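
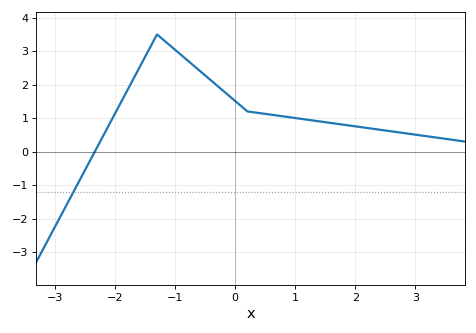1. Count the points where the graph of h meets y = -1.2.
1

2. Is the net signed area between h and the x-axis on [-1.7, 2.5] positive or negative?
positive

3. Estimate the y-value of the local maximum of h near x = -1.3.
3.5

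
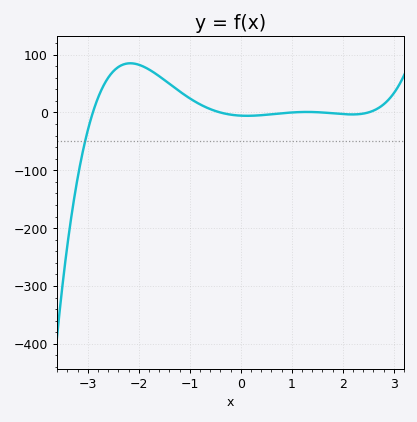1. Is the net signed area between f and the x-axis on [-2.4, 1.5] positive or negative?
positive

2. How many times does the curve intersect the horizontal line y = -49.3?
1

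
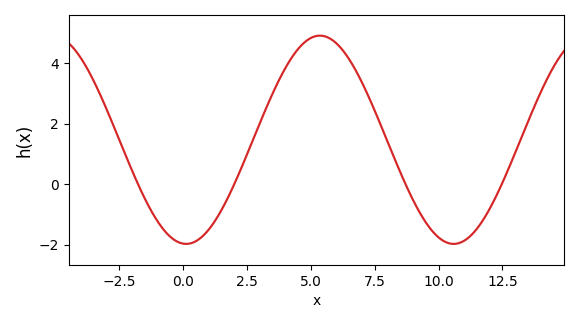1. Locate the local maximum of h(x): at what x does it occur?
5.5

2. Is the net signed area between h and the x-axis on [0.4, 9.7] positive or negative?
positive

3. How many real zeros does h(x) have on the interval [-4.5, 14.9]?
4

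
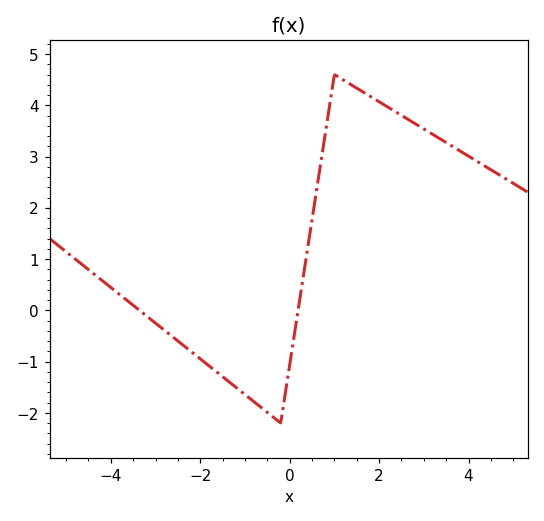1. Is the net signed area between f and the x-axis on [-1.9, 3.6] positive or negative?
positive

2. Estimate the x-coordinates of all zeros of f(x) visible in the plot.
-3.4, 0.2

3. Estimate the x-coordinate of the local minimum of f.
-0.2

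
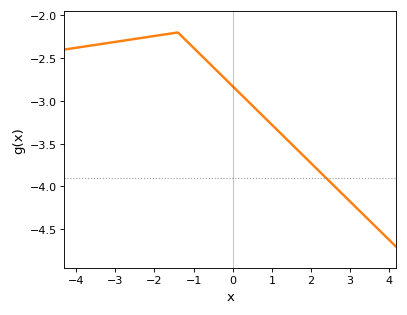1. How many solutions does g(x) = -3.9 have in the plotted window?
1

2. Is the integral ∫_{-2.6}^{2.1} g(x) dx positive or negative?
negative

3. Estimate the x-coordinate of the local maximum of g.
-1.4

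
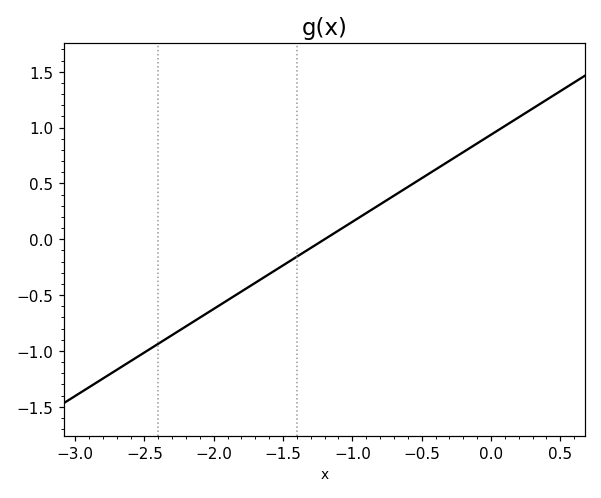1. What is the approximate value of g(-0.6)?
0.45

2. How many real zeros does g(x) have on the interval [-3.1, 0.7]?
1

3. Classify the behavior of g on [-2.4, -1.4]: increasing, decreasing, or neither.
increasing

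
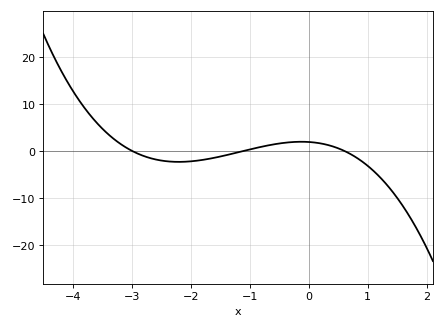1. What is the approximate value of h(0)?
2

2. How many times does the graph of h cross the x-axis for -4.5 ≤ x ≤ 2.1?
3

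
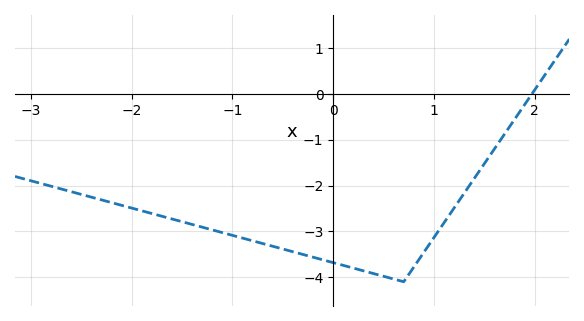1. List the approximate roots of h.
2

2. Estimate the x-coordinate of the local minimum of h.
0.7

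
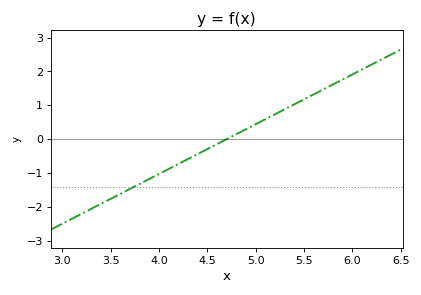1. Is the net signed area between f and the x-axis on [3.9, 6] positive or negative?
positive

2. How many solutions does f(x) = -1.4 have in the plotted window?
1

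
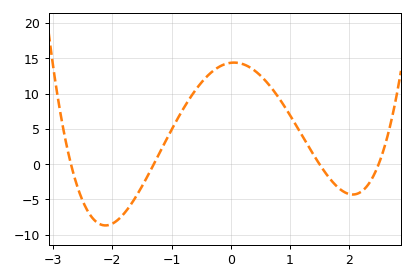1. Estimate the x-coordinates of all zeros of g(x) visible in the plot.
-2.7, -1.3, 1.5, 2.5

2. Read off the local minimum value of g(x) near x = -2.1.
-8.67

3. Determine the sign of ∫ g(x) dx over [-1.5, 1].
positive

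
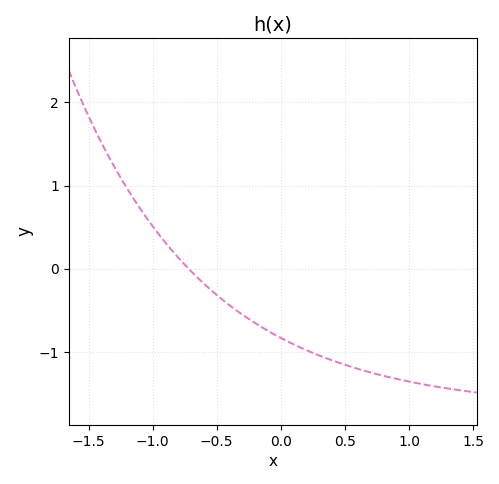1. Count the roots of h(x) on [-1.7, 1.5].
1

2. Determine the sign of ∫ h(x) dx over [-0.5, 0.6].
negative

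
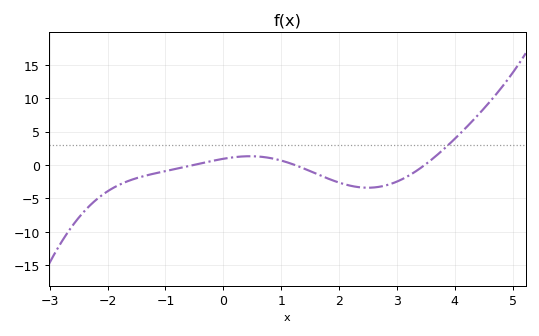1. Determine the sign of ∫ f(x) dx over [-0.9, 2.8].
negative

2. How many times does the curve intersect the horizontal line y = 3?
1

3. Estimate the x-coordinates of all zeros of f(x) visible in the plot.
-0.6, 1.2, 3.4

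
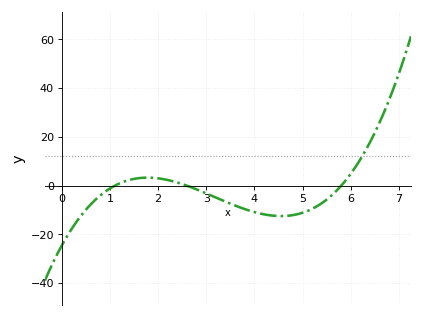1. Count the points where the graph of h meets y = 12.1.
1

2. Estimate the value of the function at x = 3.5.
-8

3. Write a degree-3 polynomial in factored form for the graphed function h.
y = 1.48(x - 1.1)(x - 2.6)(x - 5.8)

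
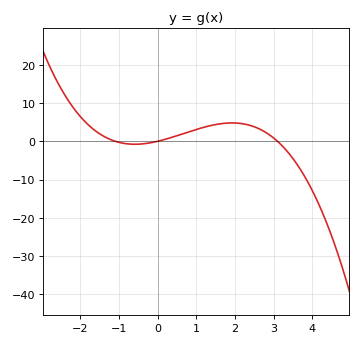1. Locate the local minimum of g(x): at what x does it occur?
-0.6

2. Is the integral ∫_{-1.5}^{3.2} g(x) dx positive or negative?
positive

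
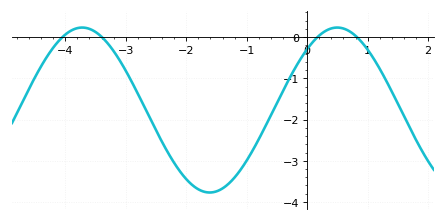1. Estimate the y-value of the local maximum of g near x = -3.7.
0.2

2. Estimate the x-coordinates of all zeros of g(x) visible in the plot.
-4, -3.4, 0.2, 0.8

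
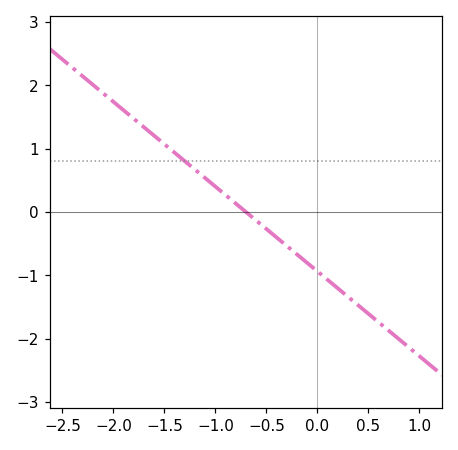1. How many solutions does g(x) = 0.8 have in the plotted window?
1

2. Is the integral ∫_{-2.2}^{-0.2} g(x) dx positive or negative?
positive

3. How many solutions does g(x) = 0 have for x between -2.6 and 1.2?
1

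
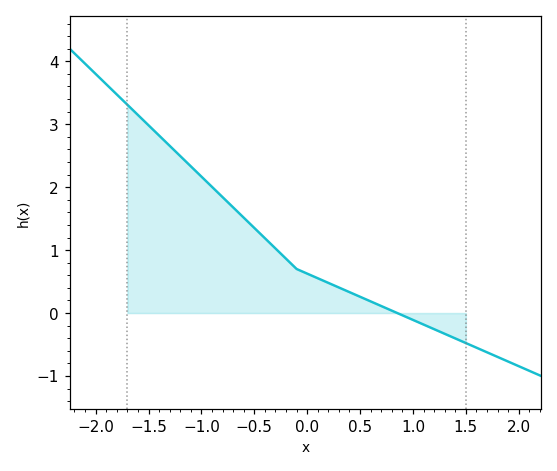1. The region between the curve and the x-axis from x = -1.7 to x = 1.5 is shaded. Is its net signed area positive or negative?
positive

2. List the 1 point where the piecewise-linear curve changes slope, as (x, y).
(-0.1, 0.7)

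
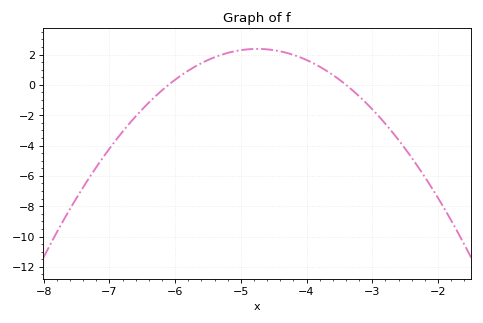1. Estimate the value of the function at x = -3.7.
0.936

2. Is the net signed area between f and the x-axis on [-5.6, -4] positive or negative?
positive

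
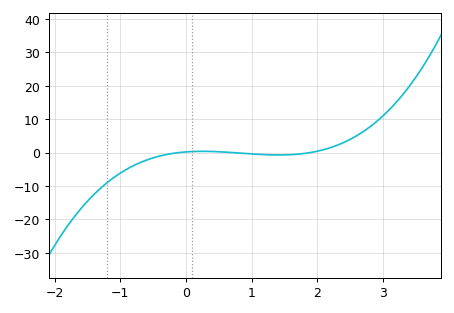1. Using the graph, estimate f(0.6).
0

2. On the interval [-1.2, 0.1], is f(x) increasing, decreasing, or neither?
increasing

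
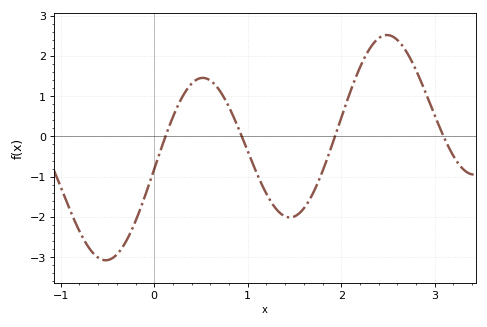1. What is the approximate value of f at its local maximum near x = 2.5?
2.5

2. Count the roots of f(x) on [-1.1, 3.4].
4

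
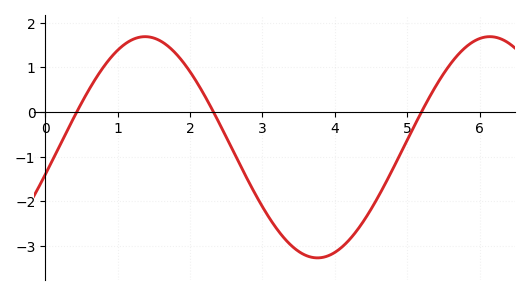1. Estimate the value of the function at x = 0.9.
1.2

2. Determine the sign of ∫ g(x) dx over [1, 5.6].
negative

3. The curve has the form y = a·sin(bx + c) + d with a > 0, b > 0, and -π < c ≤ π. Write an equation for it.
y = 2.48sin(1.3x - 0.25) - 0.79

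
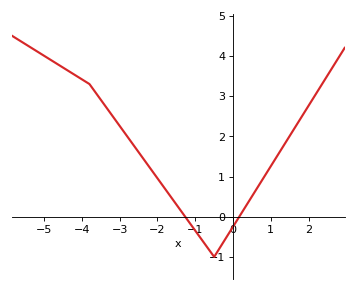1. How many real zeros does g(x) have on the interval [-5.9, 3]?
2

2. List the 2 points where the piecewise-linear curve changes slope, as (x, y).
(-3.8, 3.3); (-0.5, -1)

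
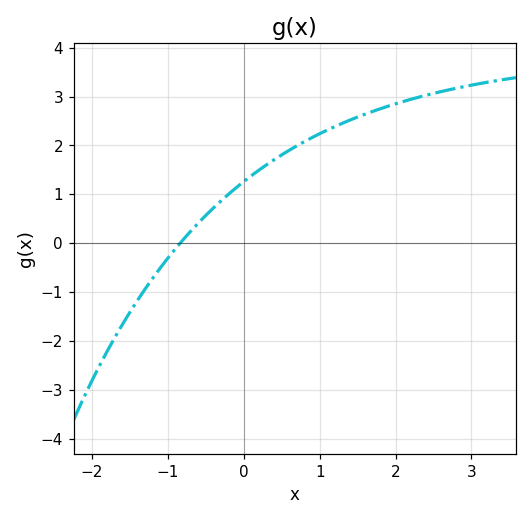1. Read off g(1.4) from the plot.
2.5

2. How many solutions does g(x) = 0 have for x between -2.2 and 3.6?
1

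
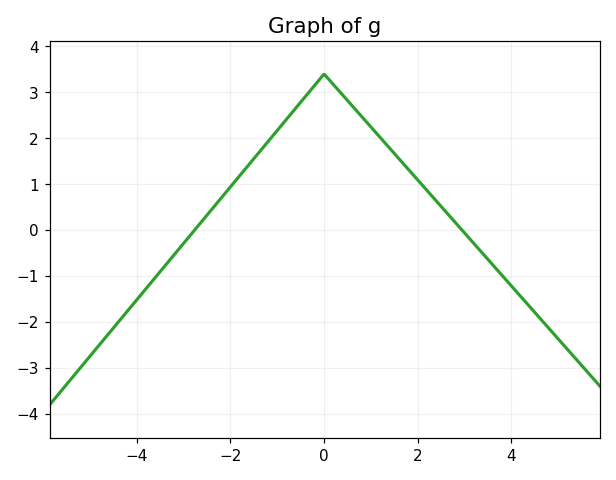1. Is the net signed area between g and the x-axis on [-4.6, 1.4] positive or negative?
positive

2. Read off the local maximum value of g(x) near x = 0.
3.4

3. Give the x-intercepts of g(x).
-2.77, 2.95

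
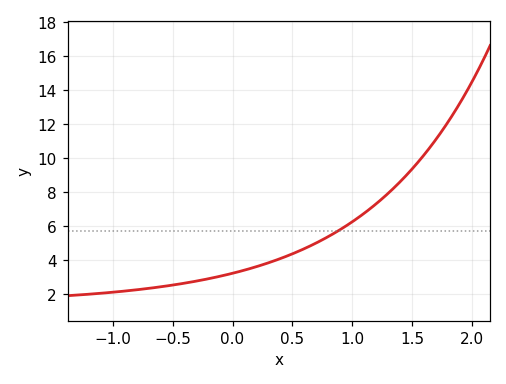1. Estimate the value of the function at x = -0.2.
3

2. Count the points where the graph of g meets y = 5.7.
1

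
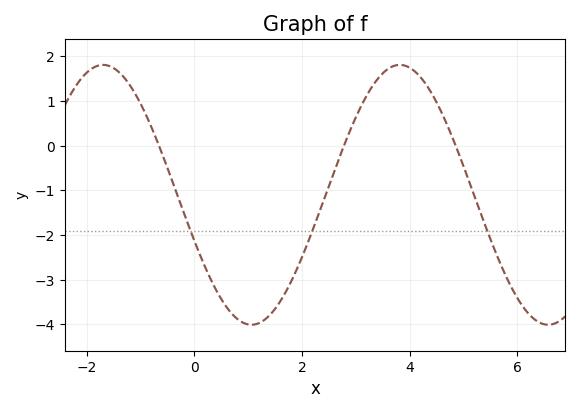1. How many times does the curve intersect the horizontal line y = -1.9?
3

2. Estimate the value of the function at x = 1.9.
-2.8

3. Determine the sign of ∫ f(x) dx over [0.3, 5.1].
negative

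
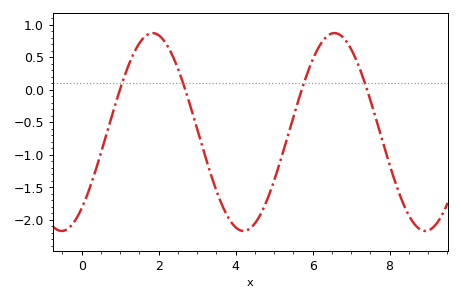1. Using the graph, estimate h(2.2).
0.7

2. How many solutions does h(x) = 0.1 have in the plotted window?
4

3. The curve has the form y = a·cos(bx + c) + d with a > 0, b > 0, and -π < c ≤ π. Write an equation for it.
y = 1.52cos(1.3x - 2.5) - 0.65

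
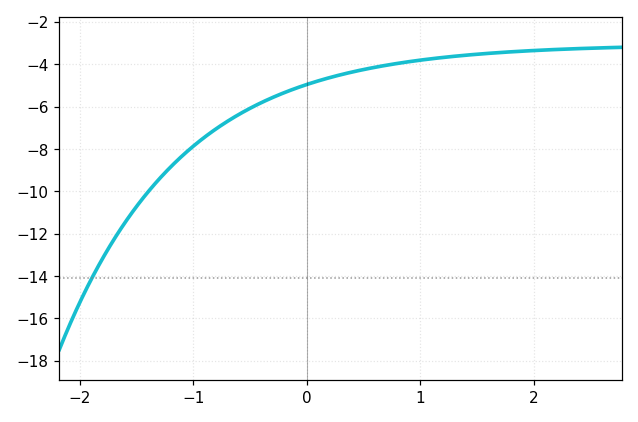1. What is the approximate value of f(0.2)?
-4.6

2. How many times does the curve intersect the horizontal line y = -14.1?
1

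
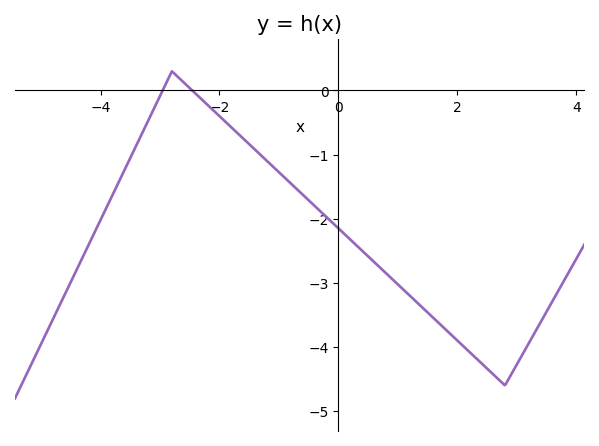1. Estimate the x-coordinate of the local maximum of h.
-2.8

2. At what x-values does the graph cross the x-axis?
-3, -2.4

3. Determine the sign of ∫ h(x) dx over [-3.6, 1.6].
negative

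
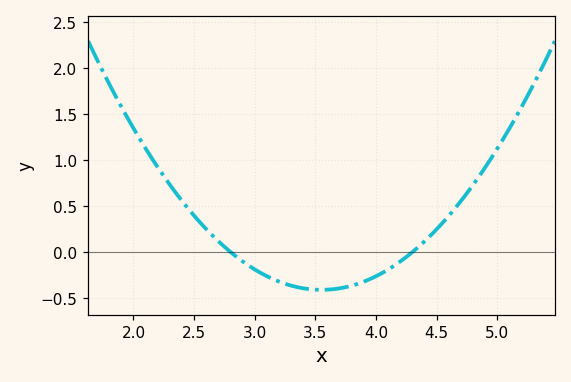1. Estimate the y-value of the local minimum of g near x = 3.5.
-0.411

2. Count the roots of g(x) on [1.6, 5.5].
2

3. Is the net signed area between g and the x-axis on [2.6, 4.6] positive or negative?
negative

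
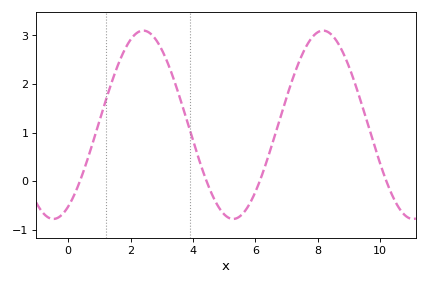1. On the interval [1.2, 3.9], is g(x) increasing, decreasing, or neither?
neither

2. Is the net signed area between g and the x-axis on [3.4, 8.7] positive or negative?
positive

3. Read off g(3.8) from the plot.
1.3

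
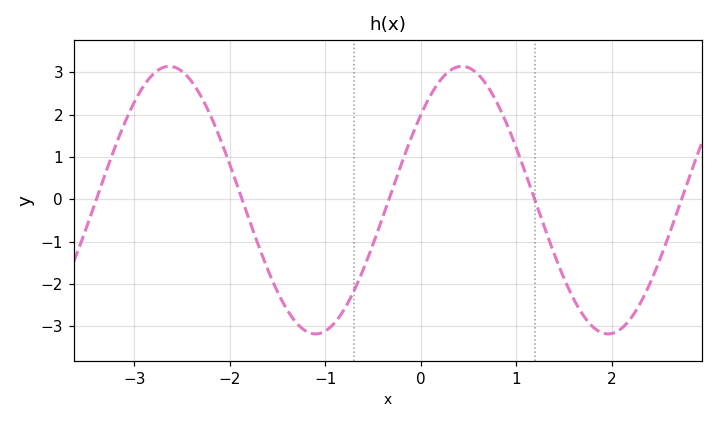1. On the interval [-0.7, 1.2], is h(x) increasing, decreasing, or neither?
neither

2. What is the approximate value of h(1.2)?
0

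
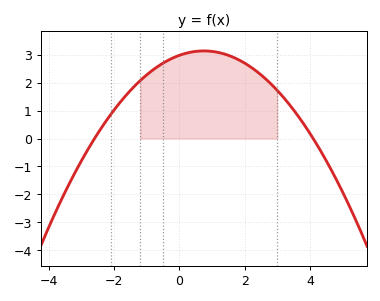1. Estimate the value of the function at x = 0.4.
3.1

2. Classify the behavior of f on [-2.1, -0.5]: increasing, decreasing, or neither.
increasing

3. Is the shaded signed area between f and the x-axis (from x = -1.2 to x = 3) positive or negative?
positive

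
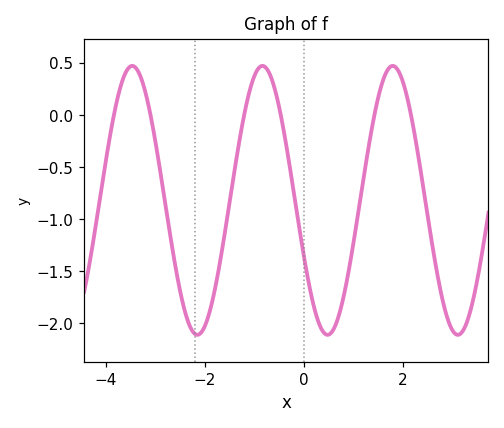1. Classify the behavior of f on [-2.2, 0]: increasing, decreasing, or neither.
neither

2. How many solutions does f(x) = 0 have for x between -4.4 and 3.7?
6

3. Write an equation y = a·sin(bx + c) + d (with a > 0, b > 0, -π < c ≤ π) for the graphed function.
y = 1.29sin(2.4x - 2.7) - 0.82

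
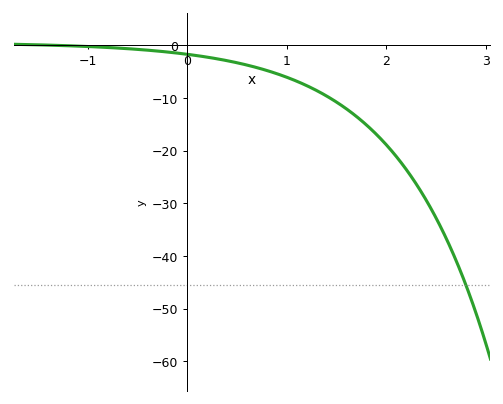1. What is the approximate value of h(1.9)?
-17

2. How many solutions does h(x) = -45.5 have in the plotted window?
1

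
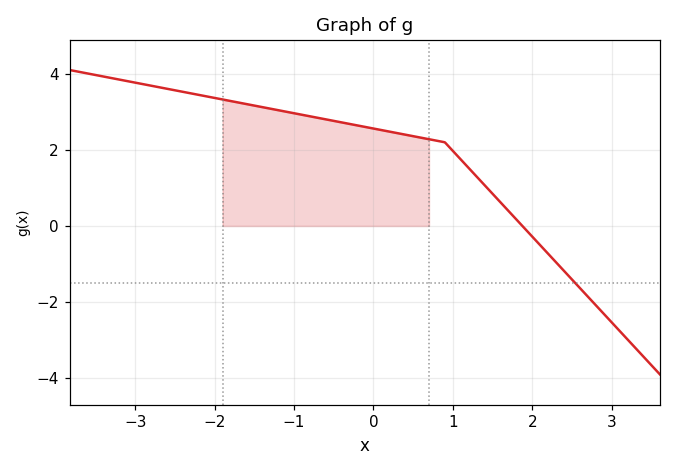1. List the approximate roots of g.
1.88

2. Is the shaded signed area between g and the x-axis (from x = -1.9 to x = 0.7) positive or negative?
positive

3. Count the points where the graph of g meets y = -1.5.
1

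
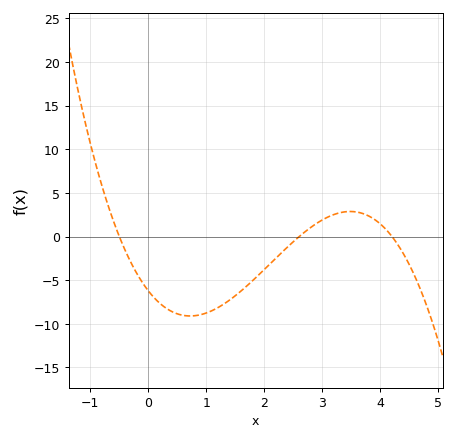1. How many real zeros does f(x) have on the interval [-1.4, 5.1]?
3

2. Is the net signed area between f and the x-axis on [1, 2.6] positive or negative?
negative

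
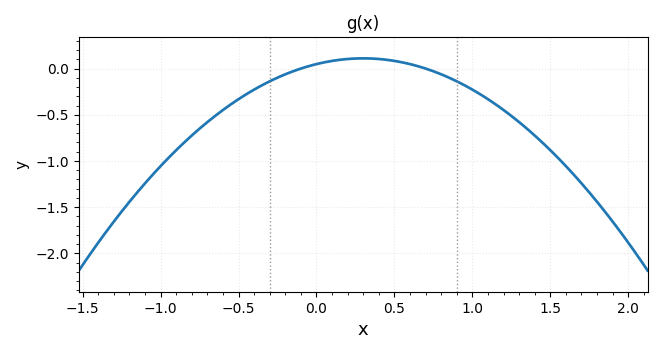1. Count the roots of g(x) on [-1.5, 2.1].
2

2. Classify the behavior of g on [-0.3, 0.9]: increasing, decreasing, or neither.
neither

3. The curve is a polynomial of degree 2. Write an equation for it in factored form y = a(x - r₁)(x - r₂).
y = -0.69(x + 0.1)(x - 0.7)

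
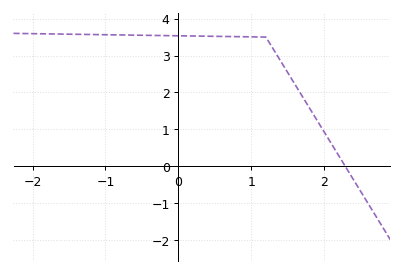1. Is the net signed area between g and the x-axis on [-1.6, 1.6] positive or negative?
positive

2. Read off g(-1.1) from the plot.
3.57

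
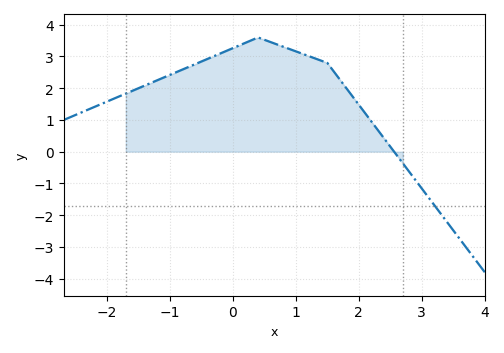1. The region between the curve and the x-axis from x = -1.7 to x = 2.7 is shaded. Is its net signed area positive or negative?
positive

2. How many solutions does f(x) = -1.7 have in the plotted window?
1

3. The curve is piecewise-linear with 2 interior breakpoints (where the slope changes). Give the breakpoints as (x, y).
(0.4, 3.6); (1.5, 2.8)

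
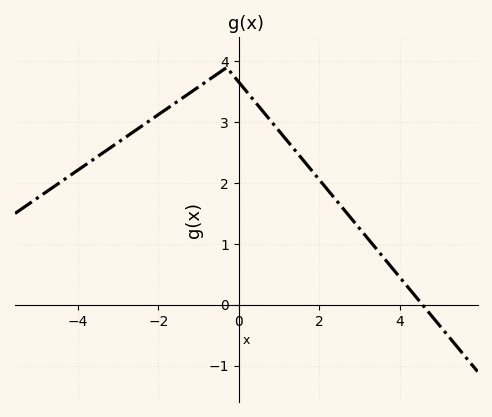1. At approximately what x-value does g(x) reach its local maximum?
-0.4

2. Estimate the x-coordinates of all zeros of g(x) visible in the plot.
4.6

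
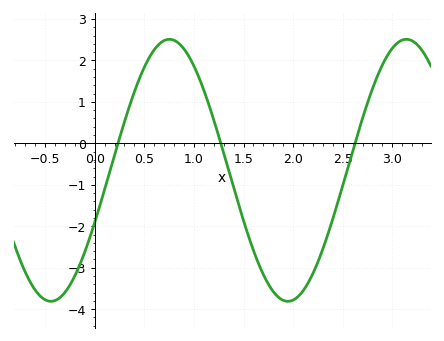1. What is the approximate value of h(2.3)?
-2.55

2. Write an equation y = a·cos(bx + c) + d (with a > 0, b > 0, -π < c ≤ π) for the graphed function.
y = 3.16cos(2.63x - 1.98) - 0.65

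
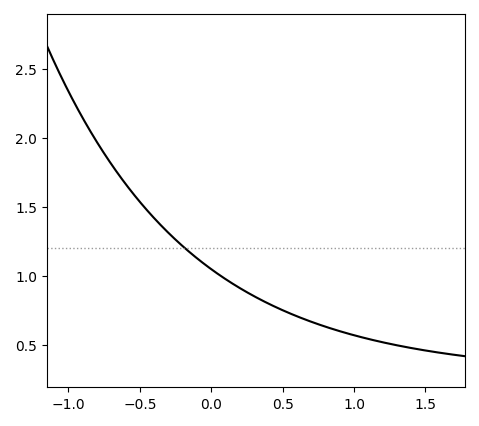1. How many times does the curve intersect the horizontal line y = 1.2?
1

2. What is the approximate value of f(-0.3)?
1.3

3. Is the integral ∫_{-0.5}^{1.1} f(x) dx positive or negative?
positive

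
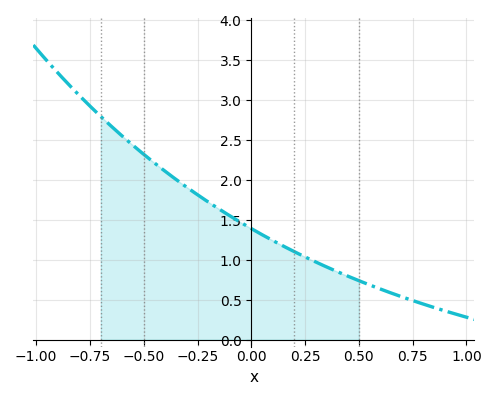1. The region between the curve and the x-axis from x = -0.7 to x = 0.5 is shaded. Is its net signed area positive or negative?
positive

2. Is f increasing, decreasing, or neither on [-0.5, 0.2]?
decreasing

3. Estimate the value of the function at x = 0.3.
0.95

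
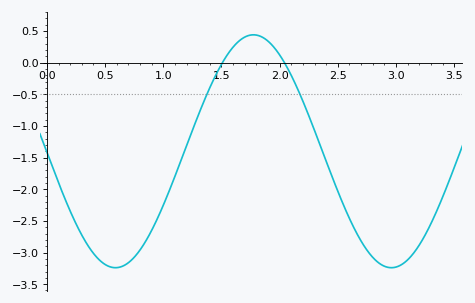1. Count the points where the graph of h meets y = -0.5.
2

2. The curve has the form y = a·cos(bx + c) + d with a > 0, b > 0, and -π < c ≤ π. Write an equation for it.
y = 1.84cos(2.65x + 1.58) - 1.4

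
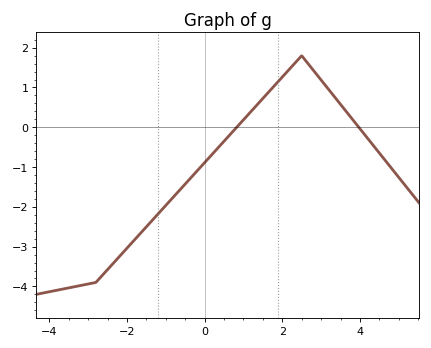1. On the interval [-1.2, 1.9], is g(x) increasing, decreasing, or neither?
increasing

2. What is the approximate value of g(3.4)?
0.7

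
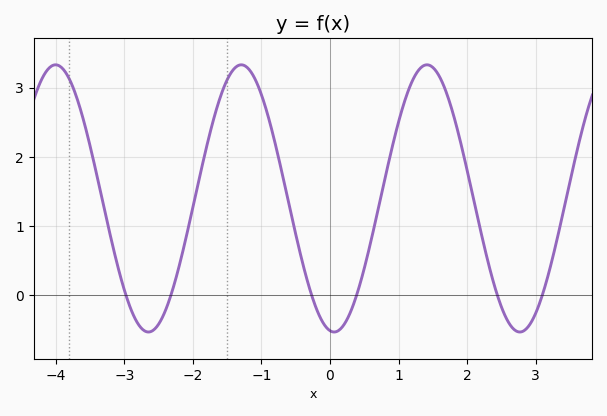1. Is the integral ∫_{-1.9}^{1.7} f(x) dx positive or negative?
positive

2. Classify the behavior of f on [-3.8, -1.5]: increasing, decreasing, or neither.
neither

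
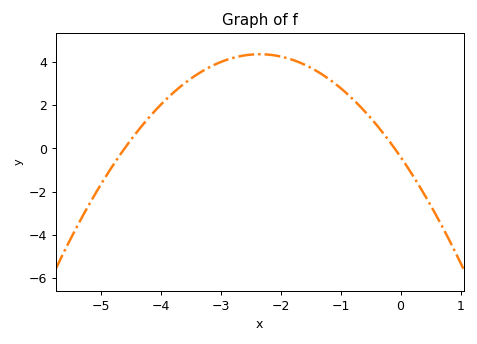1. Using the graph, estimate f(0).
-0.396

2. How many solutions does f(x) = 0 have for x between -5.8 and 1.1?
2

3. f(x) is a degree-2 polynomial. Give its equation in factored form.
y = -0.86(x + 4.6)(x + 0.1)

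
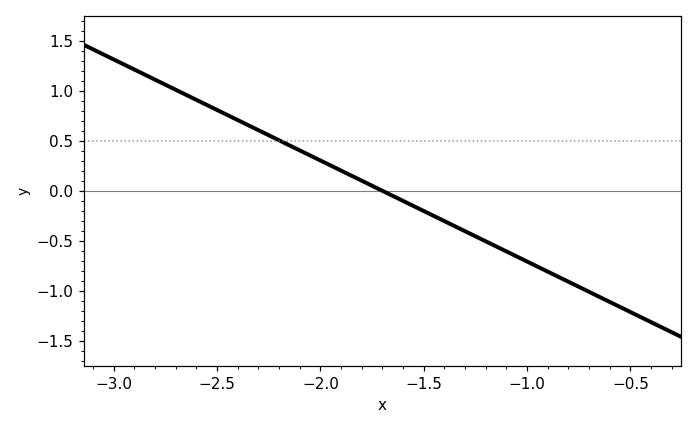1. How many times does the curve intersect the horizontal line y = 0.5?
1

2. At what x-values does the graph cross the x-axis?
-1.7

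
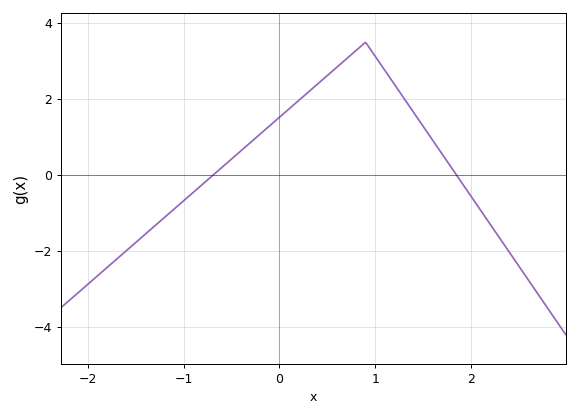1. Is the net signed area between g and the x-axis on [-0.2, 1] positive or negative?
positive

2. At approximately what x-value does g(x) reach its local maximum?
0.899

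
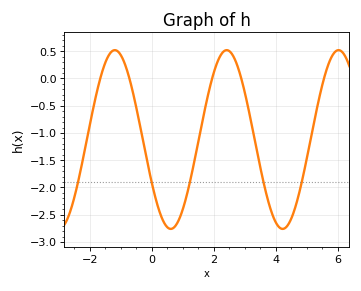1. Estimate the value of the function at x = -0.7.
-0.056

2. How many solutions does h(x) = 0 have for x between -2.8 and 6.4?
5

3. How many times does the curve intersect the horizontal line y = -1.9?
5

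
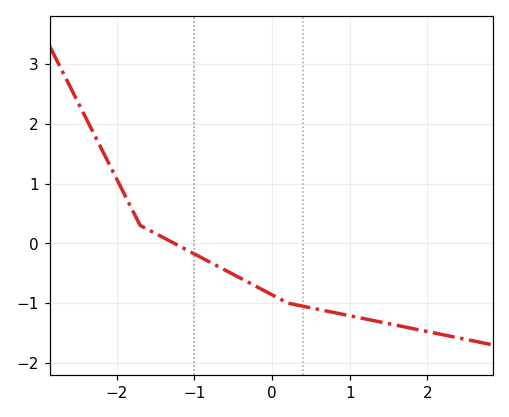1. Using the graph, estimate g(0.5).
-1.08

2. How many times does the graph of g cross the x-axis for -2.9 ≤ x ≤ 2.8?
1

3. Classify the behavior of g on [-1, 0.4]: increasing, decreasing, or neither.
decreasing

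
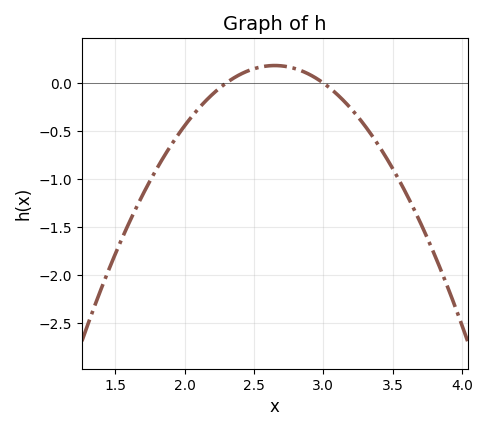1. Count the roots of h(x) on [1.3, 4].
2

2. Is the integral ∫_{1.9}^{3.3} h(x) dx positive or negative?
negative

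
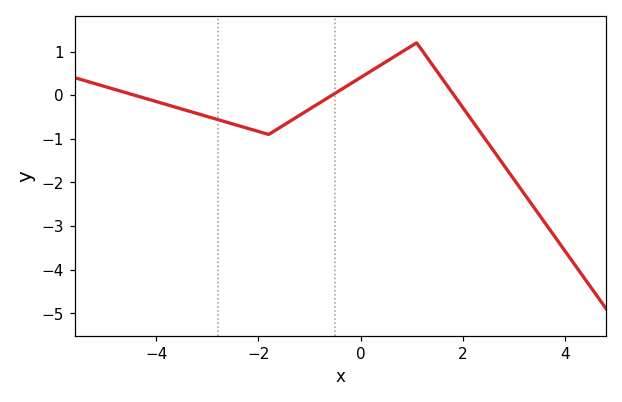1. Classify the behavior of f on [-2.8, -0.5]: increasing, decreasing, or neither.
neither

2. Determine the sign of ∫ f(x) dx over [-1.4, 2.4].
positive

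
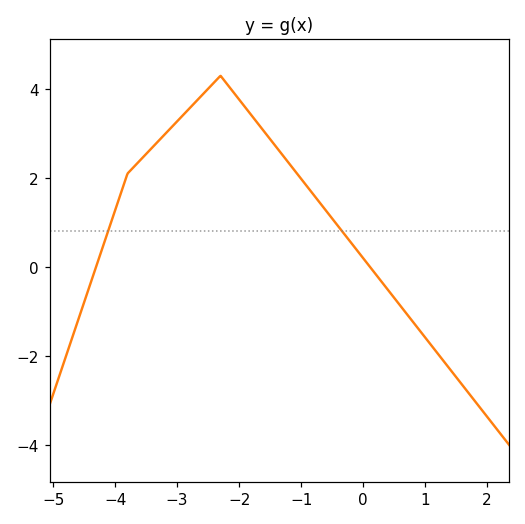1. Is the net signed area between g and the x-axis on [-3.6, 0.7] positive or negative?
positive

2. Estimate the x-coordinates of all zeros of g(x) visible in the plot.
-4.3, 0.1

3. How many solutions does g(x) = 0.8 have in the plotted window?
2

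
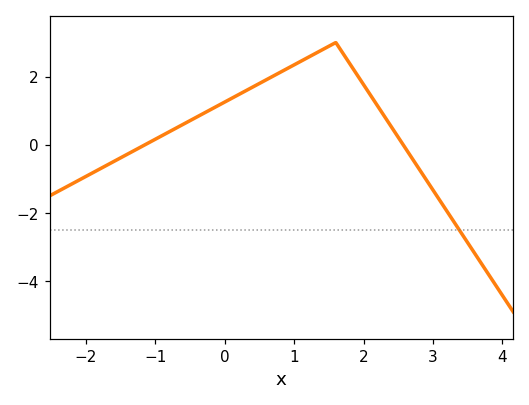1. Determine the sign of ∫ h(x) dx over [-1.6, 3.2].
positive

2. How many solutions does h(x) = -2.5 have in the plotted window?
1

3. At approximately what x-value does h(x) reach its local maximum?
1.6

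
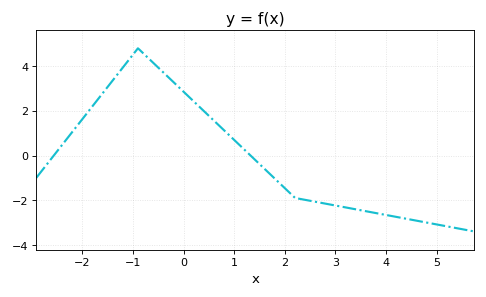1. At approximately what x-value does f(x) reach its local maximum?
-1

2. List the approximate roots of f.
-2.6, 1.4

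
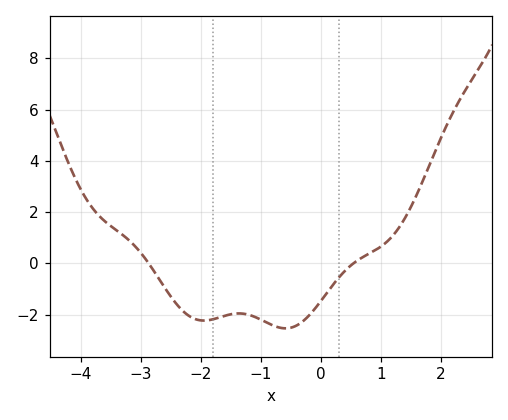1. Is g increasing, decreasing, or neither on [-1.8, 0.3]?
neither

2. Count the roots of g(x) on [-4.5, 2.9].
2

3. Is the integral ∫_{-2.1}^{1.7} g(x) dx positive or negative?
negative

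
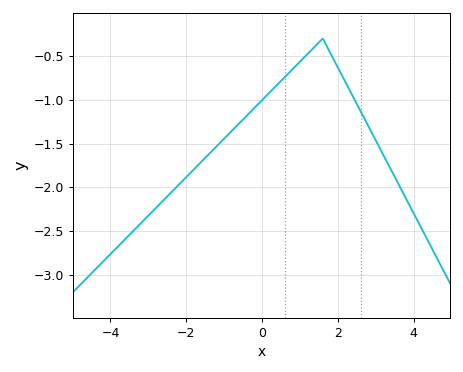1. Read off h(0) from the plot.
-1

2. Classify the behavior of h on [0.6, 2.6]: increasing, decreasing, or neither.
neither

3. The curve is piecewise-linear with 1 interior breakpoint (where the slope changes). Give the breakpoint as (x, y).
(1.6, -0.3)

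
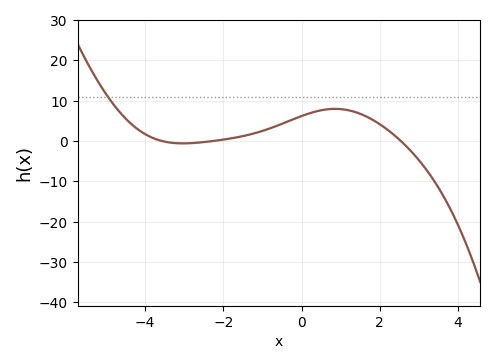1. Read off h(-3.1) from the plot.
-0.593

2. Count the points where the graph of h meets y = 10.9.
1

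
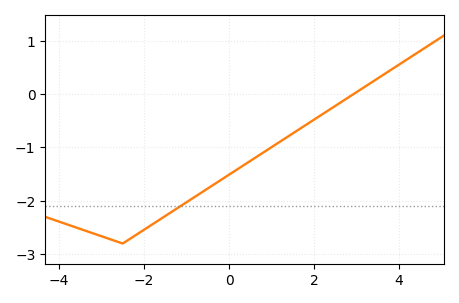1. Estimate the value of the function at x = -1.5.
-2.28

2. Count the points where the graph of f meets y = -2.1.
1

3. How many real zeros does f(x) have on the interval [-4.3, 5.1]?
1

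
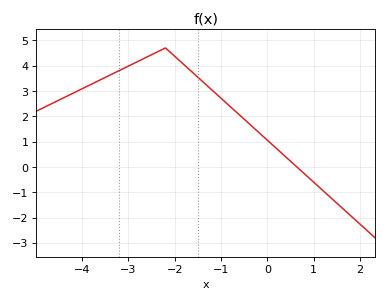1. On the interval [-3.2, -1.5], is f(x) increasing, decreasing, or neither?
neither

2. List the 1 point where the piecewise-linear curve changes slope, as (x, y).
(-2.2, 4.7)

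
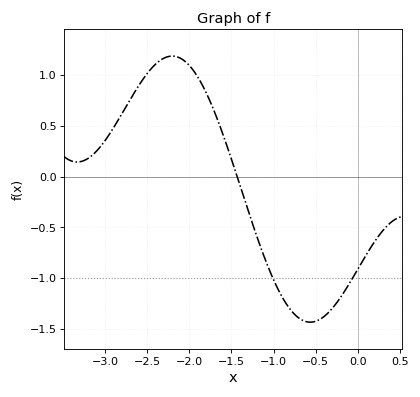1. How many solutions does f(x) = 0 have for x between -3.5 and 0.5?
1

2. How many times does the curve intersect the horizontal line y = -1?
2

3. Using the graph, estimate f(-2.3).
1.17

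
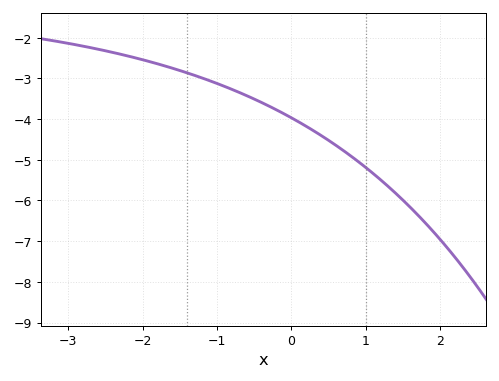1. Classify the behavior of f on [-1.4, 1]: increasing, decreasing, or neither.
decreasing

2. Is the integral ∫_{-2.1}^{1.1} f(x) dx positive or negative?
negative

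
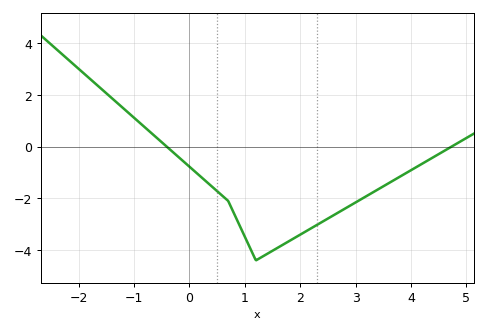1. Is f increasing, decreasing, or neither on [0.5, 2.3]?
neither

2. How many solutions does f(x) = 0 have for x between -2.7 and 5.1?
2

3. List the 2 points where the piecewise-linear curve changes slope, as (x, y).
(0.7, -2.1); (1.2, -4.4)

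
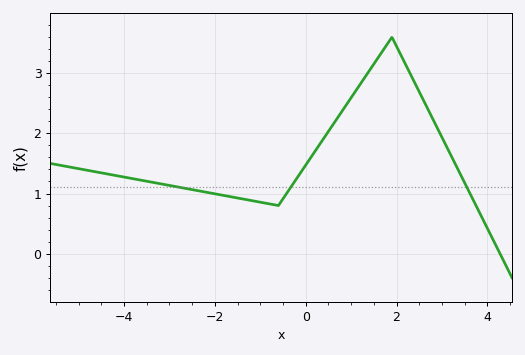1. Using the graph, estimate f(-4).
1.27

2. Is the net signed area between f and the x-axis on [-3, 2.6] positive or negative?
positive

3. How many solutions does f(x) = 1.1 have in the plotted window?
3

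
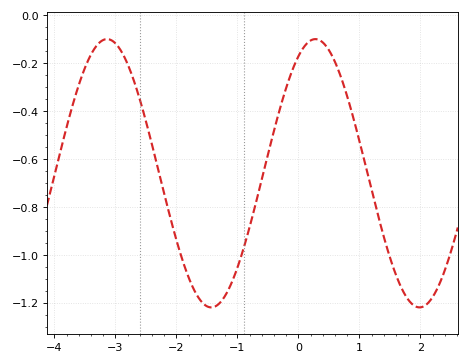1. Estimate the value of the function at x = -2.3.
-0.64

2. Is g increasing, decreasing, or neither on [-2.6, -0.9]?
neither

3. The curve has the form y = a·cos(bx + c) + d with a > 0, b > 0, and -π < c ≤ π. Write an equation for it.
y = 0.56cos(1.8x - 0.51) - 0.66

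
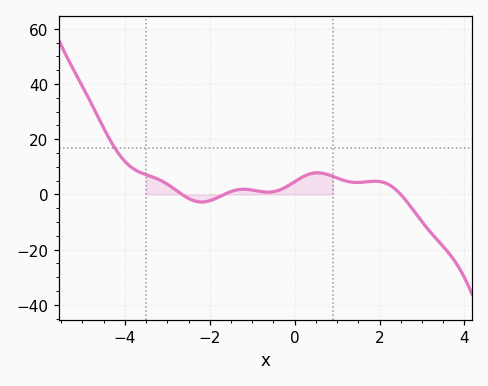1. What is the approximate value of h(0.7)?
7.55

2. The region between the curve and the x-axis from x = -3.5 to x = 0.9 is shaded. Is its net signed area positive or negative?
positive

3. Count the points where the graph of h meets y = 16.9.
1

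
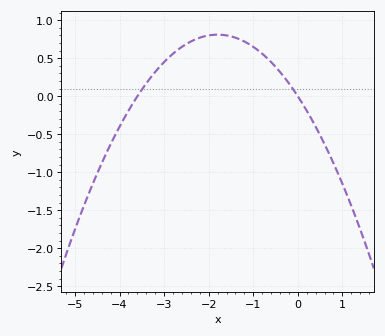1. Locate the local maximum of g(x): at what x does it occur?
-1.8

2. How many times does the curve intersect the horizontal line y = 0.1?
2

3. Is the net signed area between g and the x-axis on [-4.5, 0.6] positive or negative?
positive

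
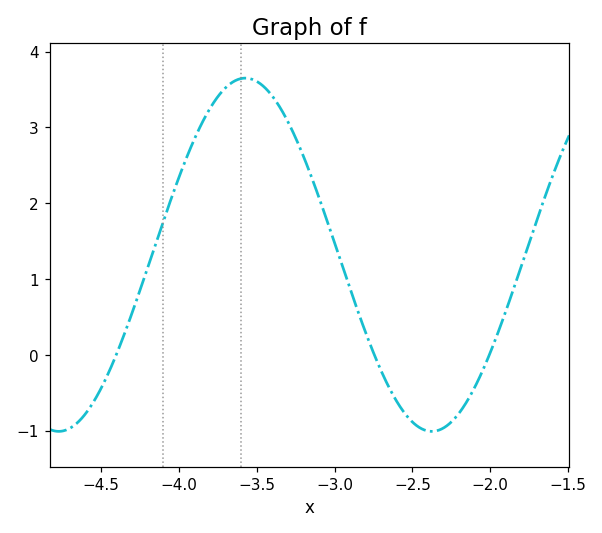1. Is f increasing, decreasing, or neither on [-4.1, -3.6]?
increasing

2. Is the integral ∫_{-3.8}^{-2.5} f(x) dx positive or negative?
positive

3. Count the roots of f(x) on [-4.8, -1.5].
3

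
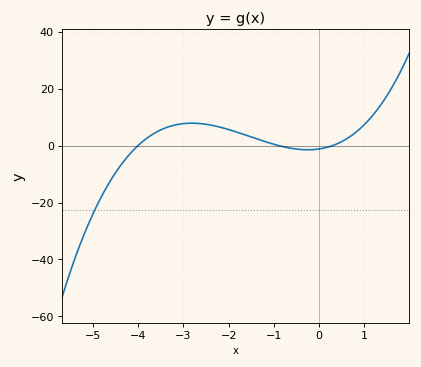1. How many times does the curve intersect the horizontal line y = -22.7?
1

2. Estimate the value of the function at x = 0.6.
2.3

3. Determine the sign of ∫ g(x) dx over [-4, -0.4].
positive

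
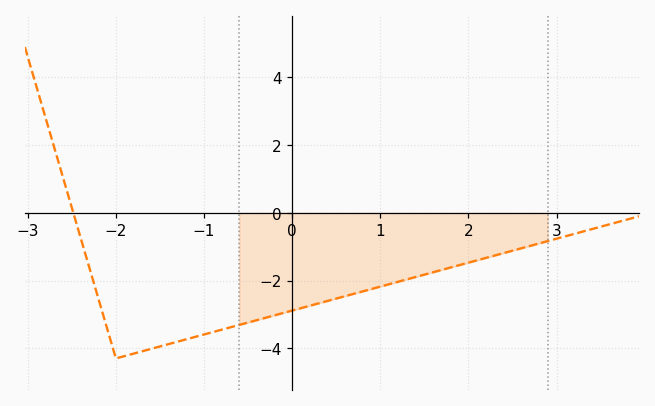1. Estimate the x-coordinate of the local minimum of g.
-2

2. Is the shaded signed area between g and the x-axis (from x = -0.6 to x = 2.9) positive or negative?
negative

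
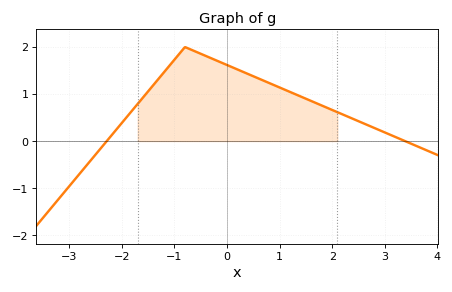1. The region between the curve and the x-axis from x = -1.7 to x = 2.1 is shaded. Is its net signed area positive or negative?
positive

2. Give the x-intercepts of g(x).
-2.29, 3.39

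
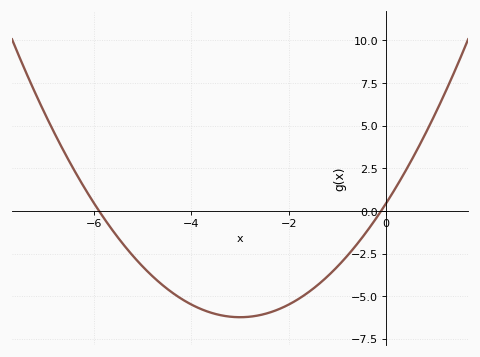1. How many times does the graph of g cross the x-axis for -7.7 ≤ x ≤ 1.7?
2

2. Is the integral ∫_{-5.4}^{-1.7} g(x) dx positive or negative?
negative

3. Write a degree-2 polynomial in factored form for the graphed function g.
y = 0.74(x + 5.9)(x + 0.1)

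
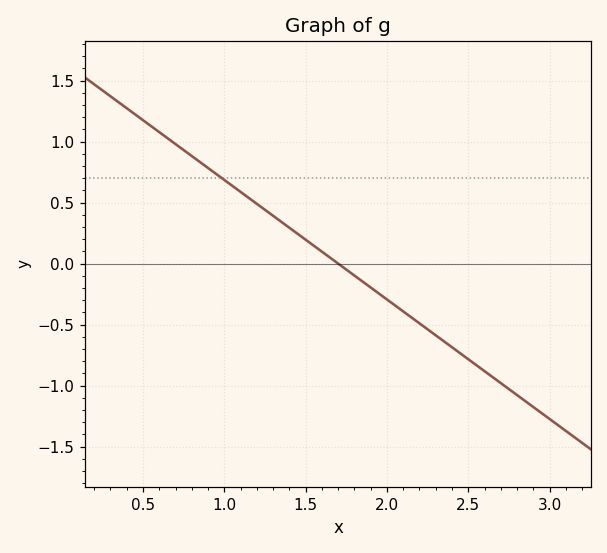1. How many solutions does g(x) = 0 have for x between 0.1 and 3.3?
1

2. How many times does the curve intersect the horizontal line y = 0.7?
1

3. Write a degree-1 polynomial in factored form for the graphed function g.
y = -0.98(x - 1.7)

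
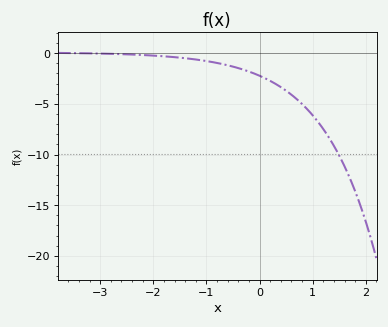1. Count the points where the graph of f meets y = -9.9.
1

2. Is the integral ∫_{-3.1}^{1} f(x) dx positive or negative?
negative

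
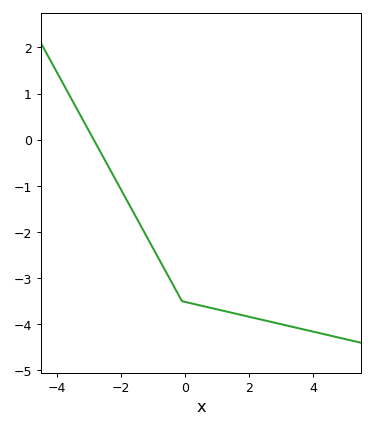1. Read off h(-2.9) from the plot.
0.1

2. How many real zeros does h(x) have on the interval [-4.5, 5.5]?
1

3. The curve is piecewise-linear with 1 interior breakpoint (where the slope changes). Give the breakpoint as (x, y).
(-0.1, -3.5)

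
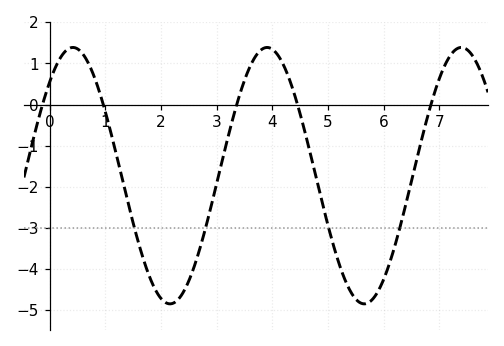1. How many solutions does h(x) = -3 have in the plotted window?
4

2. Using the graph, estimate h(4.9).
-2.4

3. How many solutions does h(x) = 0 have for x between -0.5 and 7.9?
5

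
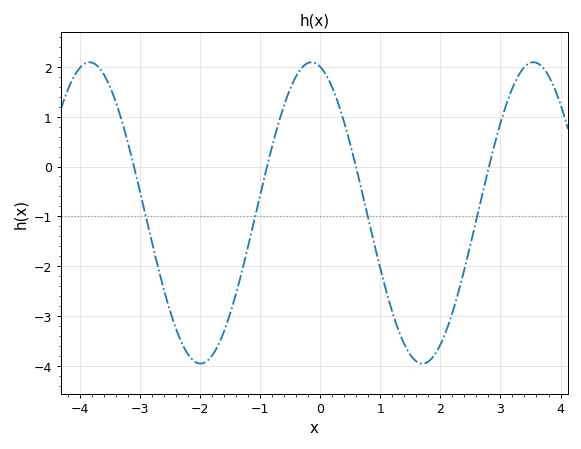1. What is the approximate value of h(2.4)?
-2.06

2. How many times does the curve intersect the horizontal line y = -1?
4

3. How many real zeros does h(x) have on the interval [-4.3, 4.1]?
4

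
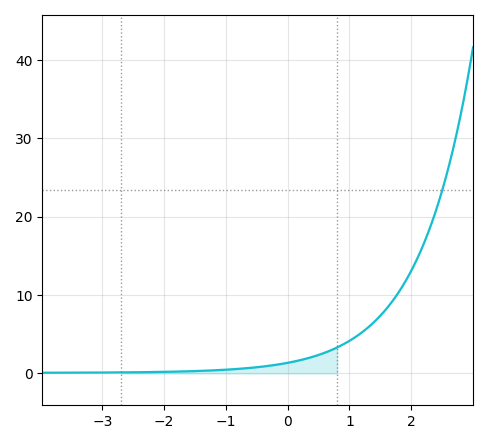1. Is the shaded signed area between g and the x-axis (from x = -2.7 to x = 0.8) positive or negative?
positive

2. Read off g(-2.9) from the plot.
0.124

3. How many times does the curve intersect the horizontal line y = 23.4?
1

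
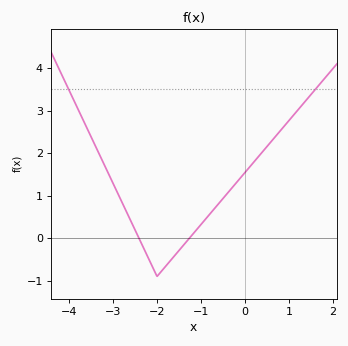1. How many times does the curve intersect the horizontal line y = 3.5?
2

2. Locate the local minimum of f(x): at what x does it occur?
-2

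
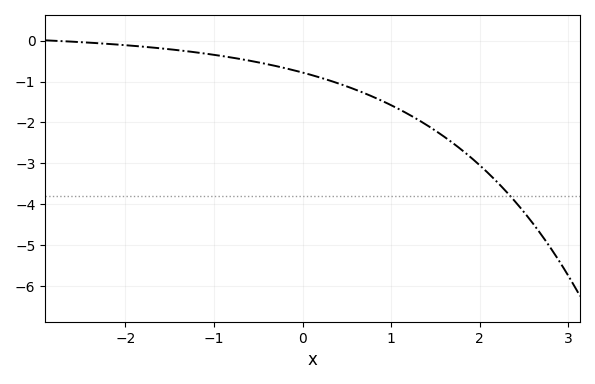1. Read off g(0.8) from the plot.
-1.38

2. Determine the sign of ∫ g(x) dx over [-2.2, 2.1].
negative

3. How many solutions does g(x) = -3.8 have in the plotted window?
1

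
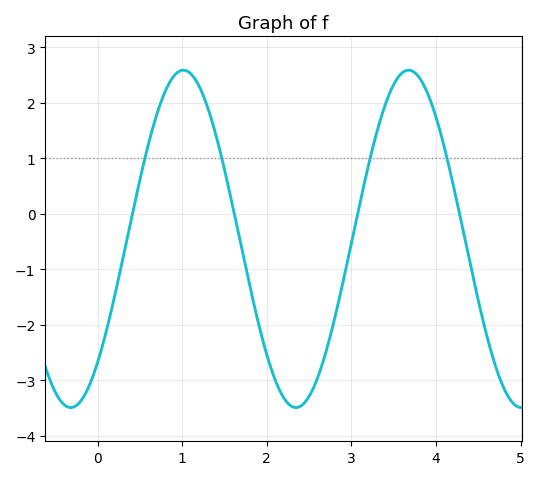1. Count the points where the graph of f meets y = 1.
4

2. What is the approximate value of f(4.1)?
1.19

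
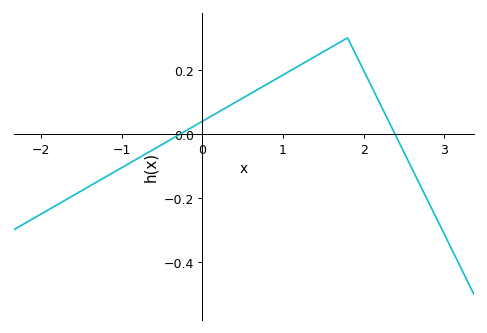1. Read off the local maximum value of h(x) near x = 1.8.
0.3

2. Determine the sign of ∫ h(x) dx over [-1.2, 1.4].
positive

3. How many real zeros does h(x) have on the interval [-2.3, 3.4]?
2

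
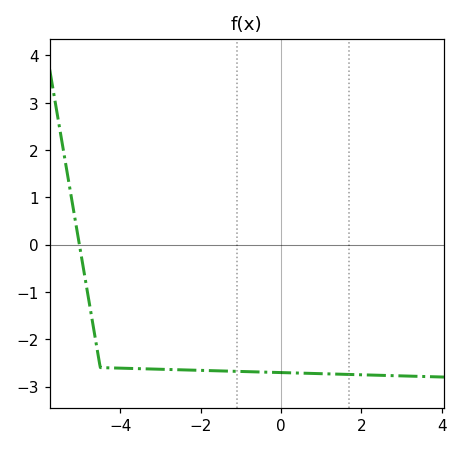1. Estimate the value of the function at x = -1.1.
-2.7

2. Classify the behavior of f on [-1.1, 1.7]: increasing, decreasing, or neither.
decreasing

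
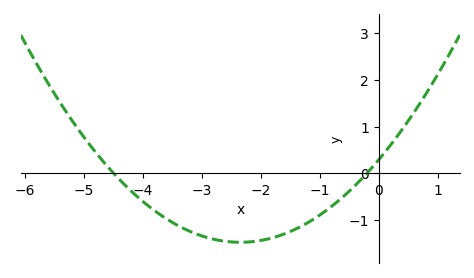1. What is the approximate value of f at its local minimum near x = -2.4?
-1.48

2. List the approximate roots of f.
-4.5, -0.2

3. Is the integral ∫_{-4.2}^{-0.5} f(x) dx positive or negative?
negative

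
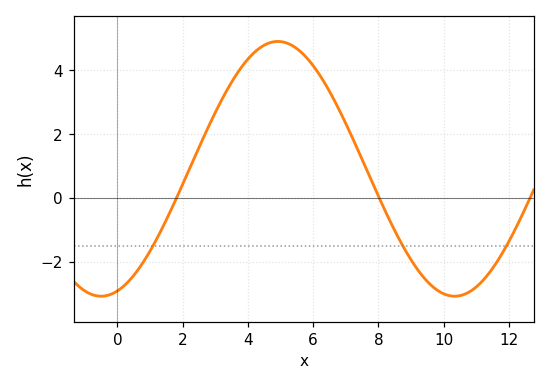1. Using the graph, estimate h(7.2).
1.89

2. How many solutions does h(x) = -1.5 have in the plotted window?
3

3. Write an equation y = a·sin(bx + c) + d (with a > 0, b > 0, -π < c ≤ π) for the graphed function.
y = 3.99sin(0.58x - 1.28) + 0.91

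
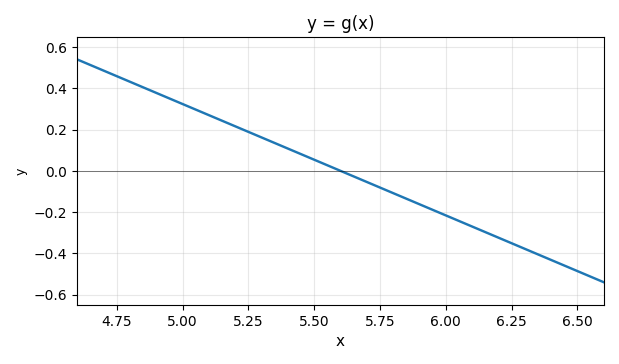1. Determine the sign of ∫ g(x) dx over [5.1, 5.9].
positive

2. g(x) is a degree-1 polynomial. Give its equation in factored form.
y = -0.54(x - 5.6)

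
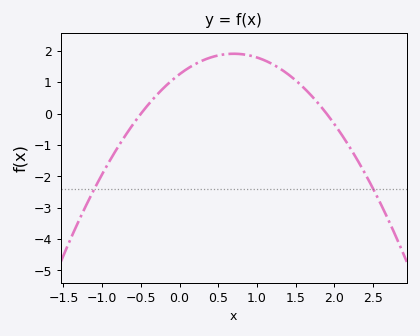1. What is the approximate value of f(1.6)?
0.838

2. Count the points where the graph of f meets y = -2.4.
2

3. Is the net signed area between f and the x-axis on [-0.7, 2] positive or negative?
positive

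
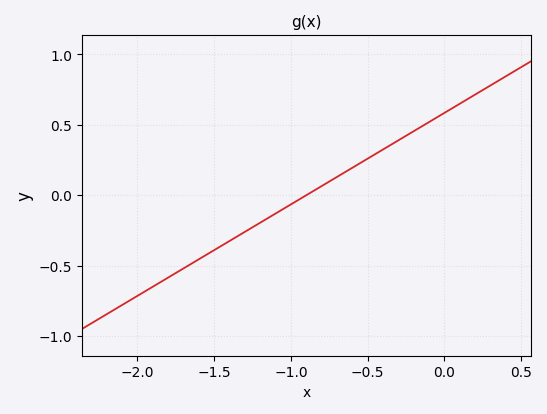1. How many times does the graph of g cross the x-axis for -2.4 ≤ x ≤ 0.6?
1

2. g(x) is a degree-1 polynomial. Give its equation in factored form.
y = 0.65(x + 0.9)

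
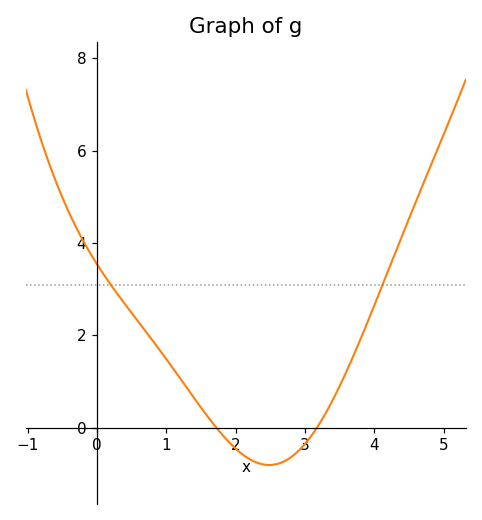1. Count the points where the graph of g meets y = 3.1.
2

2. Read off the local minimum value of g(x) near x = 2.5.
-0.806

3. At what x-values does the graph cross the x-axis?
1.72, 3.17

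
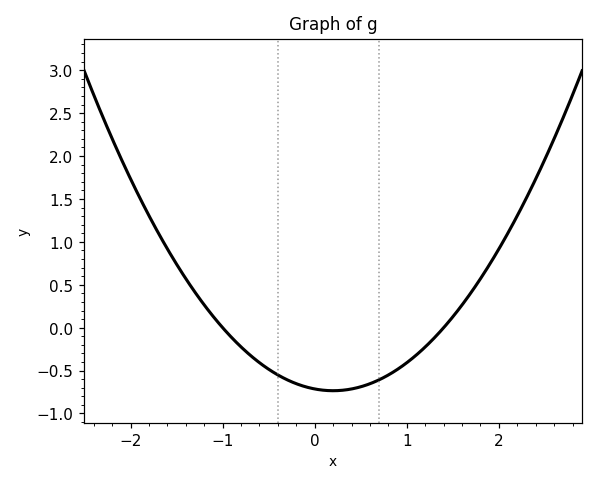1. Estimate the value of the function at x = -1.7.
1.1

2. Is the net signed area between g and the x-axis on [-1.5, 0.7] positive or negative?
negative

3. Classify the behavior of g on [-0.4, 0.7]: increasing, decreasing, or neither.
neither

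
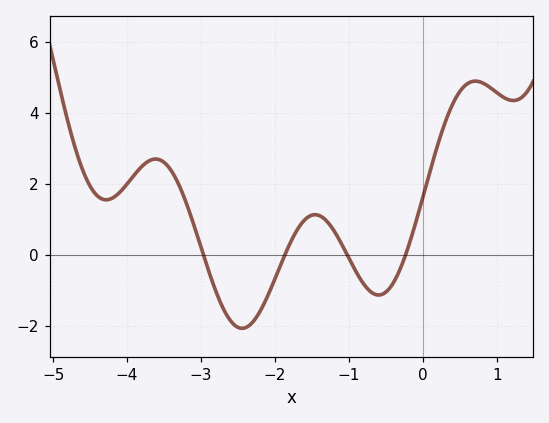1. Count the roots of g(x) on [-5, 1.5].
4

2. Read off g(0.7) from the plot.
4.89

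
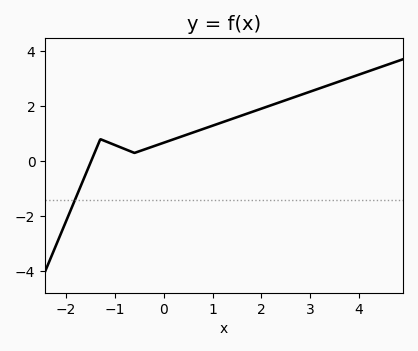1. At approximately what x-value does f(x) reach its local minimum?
-0.6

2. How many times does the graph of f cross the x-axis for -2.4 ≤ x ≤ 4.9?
1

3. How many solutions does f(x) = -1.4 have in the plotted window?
1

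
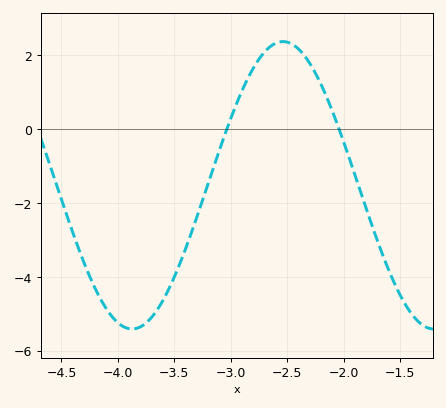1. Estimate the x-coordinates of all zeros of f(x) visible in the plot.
-3.05, -2.05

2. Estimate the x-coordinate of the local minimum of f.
-3.85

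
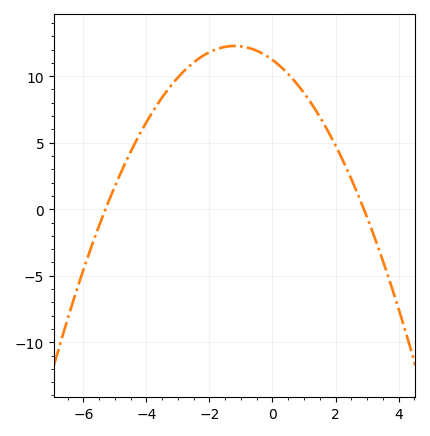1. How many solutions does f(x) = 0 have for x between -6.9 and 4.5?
2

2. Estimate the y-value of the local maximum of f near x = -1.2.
12.5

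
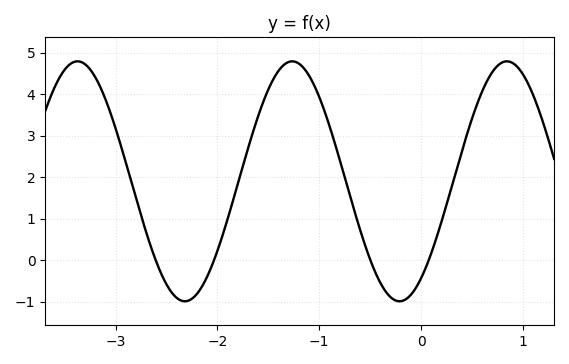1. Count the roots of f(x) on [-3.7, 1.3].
4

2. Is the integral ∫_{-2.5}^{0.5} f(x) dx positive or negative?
positive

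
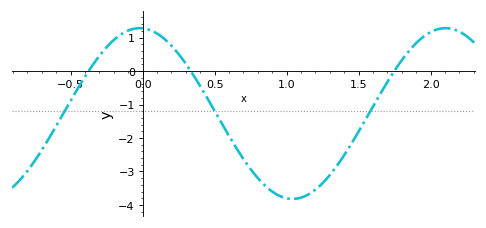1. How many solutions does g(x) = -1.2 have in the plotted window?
3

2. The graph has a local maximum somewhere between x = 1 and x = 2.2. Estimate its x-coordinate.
2.1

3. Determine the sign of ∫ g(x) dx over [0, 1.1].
negative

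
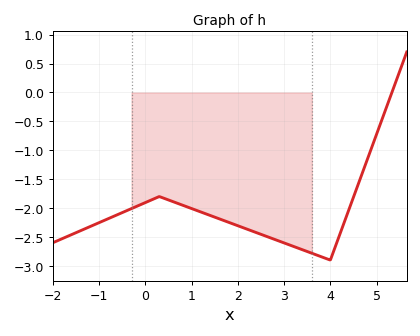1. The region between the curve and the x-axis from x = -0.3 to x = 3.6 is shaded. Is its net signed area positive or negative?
negative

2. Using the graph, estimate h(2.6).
-2.48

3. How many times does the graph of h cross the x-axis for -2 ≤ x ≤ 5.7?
1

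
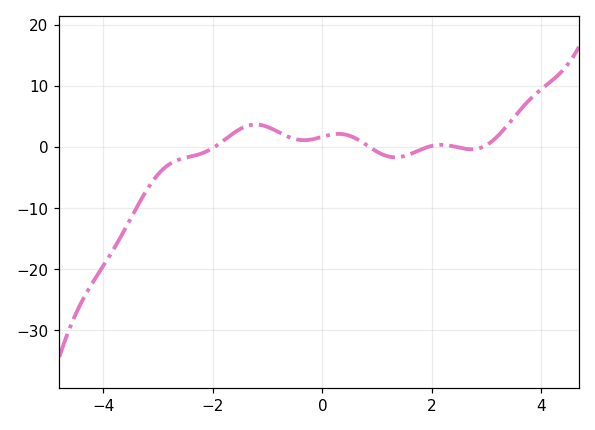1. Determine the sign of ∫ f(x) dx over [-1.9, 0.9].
positive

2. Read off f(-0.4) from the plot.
1.12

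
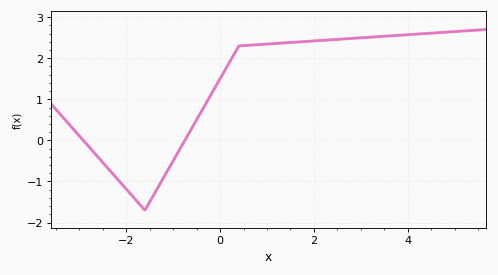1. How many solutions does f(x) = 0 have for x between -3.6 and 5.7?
2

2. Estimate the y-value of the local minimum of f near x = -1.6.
-1.7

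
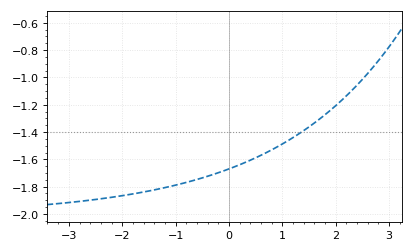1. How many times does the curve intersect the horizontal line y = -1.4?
1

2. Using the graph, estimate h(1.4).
-1.39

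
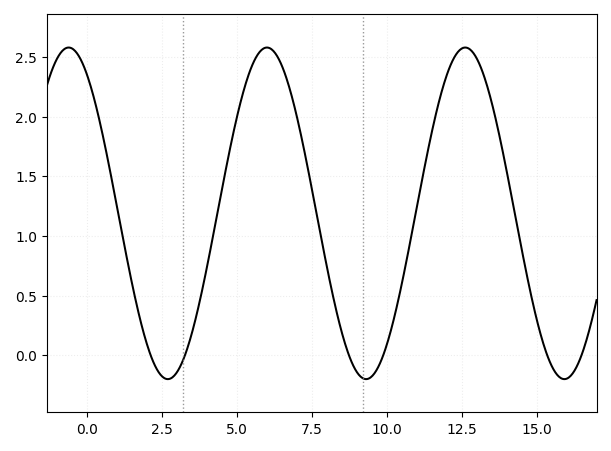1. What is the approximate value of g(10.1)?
0.15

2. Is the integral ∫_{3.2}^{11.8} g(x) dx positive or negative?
positive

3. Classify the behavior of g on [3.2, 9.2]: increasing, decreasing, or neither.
neither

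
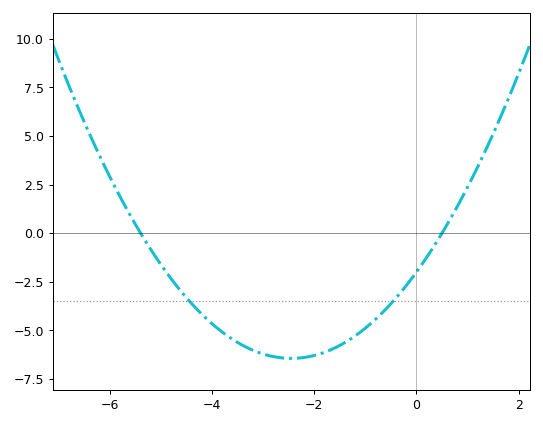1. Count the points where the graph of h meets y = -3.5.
2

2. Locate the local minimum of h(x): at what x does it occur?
-2.45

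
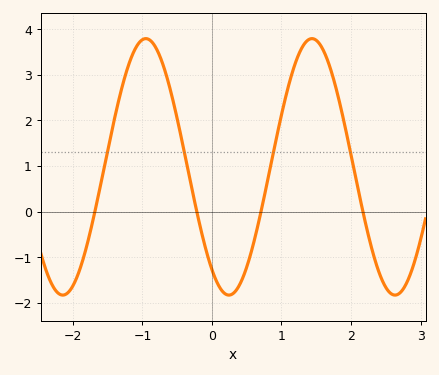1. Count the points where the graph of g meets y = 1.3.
4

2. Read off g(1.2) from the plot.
3.3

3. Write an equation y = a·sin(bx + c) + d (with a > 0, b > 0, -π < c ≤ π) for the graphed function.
y = 2.81sin(2.6x - 2.2) + 0.98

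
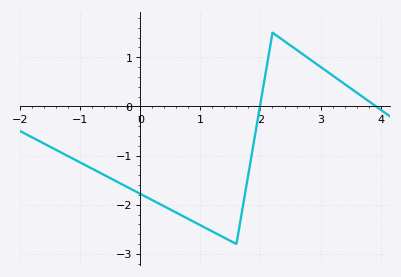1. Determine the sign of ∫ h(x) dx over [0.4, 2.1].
negative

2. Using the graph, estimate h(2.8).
0.978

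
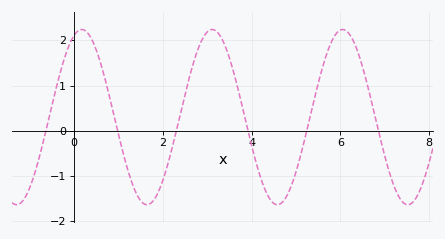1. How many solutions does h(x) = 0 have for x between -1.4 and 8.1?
6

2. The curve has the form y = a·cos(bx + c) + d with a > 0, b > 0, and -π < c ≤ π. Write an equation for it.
y = 1.94cos(2.1x - 0.38) + 0.3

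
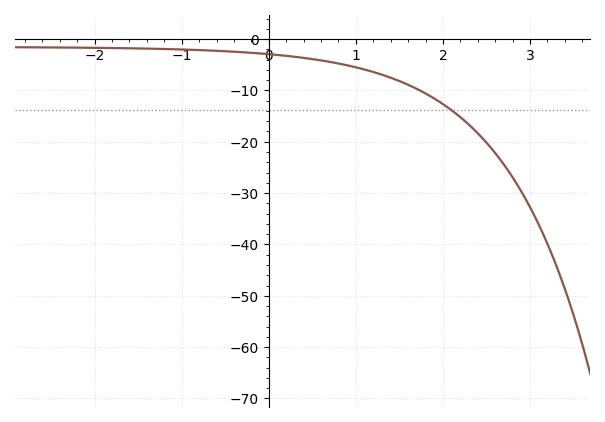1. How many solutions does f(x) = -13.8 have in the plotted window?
1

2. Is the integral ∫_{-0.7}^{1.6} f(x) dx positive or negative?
negative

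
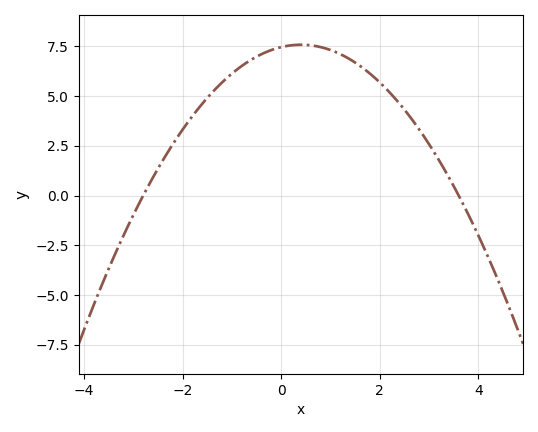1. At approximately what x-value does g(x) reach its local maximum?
0.4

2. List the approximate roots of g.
-2.8, 3.6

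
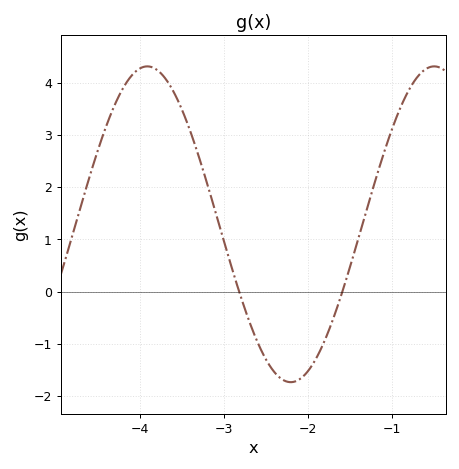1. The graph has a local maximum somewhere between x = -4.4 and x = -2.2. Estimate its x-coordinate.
-3.9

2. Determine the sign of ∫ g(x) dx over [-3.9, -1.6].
positive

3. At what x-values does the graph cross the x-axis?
-2.8, -1.6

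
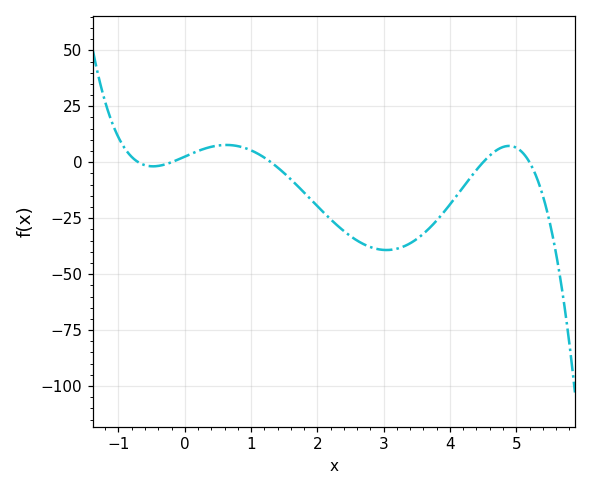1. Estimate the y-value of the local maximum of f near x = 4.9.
7.29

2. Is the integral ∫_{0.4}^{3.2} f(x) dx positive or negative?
negative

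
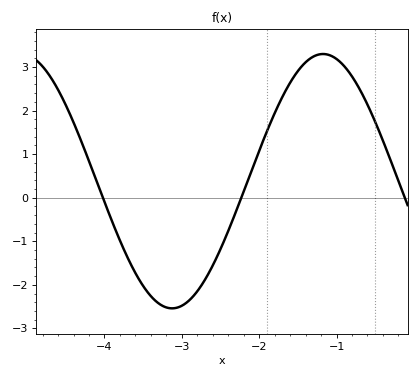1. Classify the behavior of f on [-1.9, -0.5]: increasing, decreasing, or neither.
neither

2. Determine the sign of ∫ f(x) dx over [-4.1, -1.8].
negative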